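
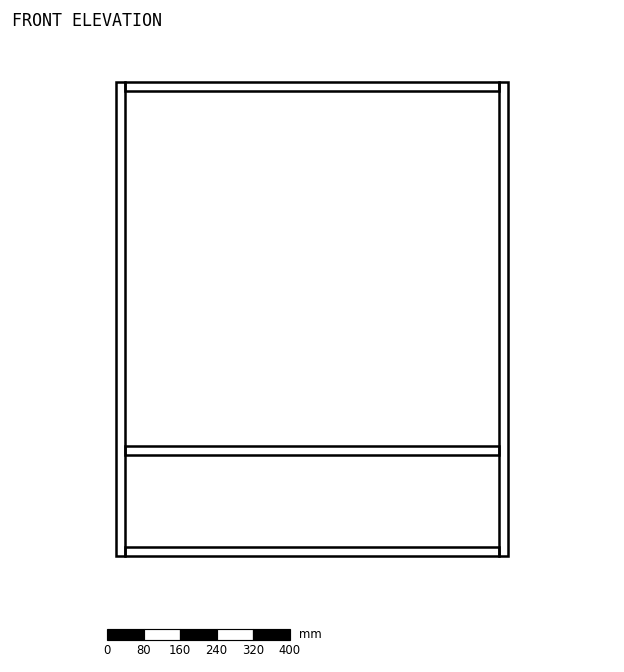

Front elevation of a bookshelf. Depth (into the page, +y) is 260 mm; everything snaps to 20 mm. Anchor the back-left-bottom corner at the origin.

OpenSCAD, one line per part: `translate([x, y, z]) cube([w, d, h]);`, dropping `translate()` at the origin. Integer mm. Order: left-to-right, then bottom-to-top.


cube([20, 260, 1040]);
translate([20, 0, 0]) cube([820, 260, 20]);
translate([20, 0, 220]) cube([820, 260, 20]);
translate([20, 0, 1020]) cube([820, 260, 20]);
translate([840, 0, 0]) cube([20, 260, 1040]);


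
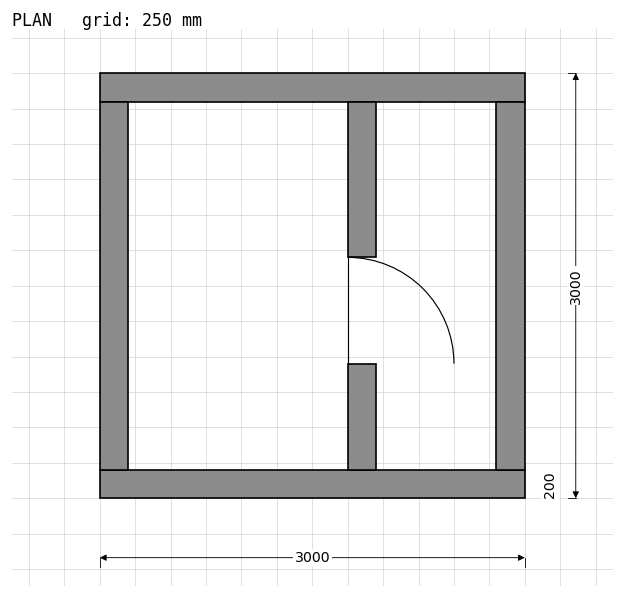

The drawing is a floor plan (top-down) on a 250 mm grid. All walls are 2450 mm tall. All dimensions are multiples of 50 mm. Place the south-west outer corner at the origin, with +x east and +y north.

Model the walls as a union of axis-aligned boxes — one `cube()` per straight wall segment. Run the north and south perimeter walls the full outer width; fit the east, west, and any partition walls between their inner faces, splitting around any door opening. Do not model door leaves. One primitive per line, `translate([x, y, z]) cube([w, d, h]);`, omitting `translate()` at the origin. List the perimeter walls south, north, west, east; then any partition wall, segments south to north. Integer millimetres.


cube([3000, 200, 2450]);
translate([0, 2800, 0]) cube([3000, 200, 2450]);
translate([0, 200, 0]) cube([200, 2600, 2450]);
translate([2800, 200, 0]) cube([200, 2600, 2450]);
translate([1750, 200, 0]) cube([200, 750, 2450]);
translate([1750, 1700, 0]) cube([200, 1100, 2450]);


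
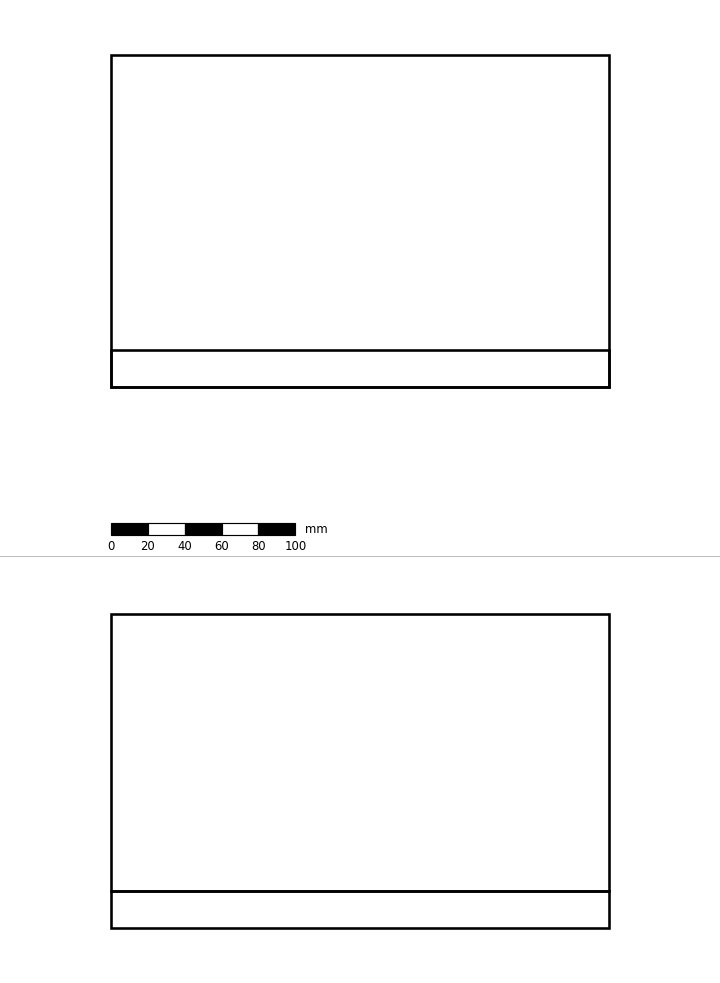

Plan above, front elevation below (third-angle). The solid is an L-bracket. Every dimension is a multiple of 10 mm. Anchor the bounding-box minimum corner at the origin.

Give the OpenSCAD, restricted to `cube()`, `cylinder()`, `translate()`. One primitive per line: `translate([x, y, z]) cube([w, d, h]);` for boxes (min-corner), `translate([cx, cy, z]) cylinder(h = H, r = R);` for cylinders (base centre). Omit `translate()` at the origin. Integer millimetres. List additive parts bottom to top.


cube([270, 180, 20]);
translate([0, 0, 20]) cube([270, 20, 150]);


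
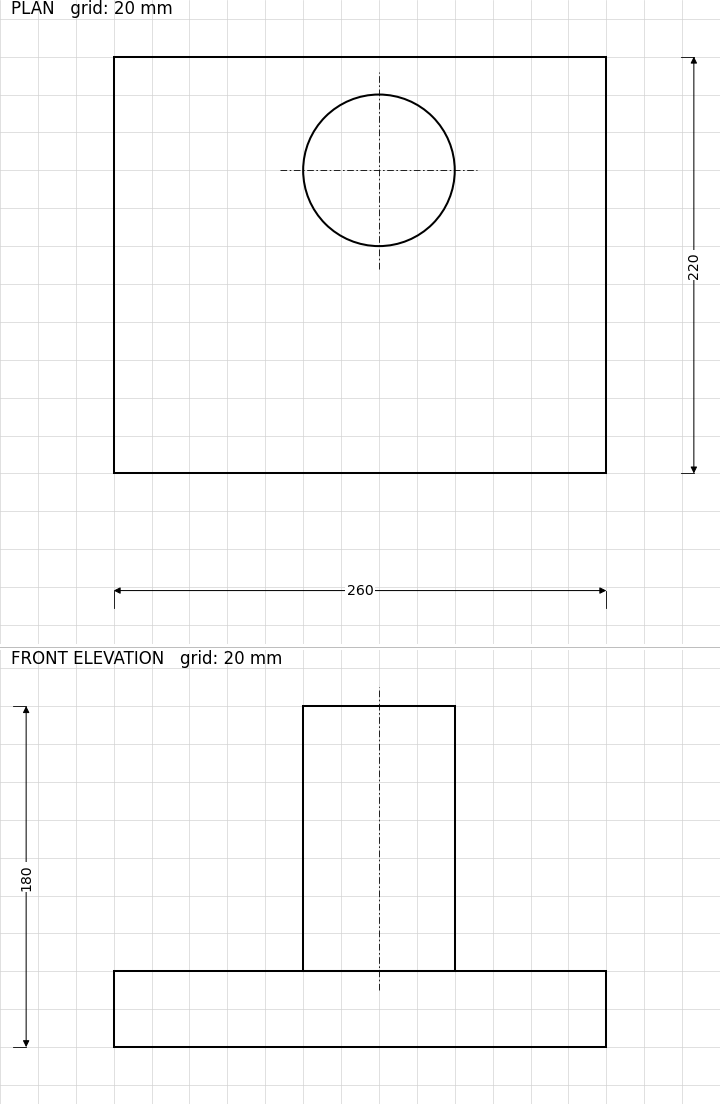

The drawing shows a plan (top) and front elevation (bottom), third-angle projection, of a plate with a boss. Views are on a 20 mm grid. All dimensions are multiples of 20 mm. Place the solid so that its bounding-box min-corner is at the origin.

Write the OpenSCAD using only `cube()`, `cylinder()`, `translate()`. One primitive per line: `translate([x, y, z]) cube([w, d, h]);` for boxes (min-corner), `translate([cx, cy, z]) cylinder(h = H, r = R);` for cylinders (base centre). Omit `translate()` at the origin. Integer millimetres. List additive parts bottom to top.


cube([260, 220, 40]);
translate([140, 160, 40]) cylinder(h = 140, r = 40);


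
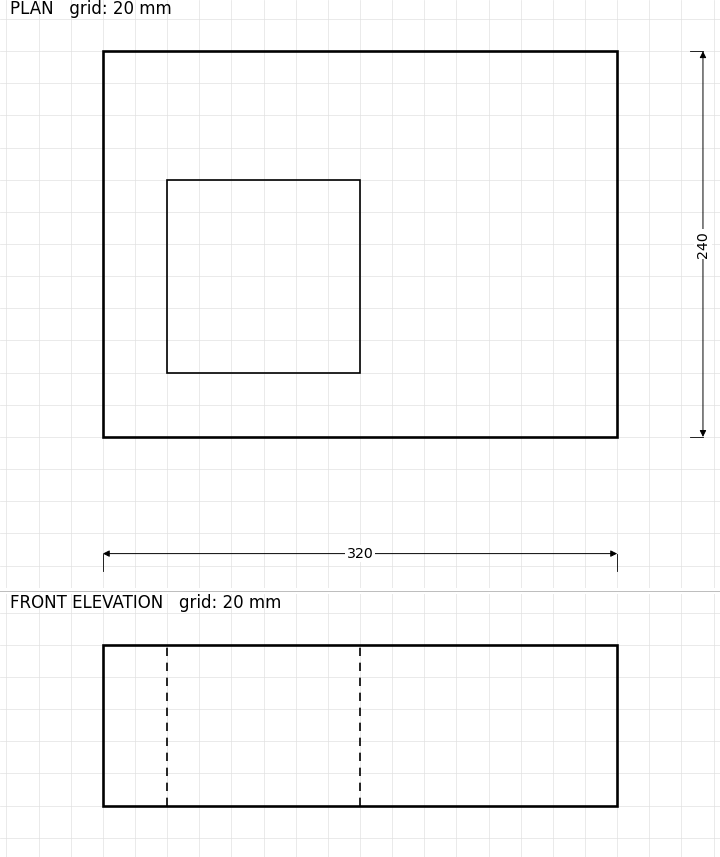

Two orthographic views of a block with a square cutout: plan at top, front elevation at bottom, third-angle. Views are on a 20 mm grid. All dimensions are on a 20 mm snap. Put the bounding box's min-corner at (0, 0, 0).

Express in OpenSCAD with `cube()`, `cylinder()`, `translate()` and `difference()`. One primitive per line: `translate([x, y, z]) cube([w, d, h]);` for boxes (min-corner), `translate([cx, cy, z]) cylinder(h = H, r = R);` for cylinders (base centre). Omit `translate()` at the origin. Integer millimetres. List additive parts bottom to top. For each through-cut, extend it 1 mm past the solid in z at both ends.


difference() {
  cube([320, 240, 100]);
  translate([40, 40, -1]) cube([120, 120, 102]);
}


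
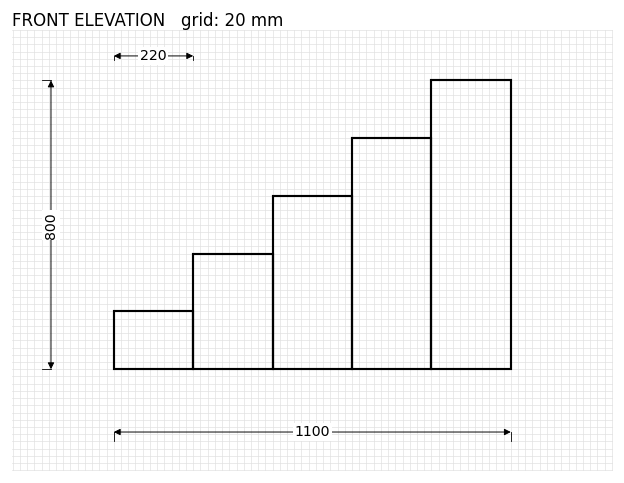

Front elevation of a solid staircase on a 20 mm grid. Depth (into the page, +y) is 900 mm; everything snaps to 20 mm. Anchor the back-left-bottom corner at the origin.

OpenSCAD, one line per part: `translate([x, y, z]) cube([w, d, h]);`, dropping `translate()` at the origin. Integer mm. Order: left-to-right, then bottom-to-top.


cube([220, 900, 160]);
translate([220, 0, 0]) cube([220, 900, 320]);
translate([440, 0, 0]) cube([220, 900, 480]);
translate([660, 0, 0]) cube([220, 900, 640]);
translate([880, 0, 0]) cube([220, 900, 800]);


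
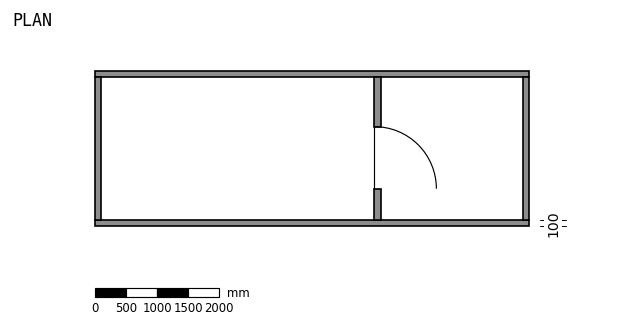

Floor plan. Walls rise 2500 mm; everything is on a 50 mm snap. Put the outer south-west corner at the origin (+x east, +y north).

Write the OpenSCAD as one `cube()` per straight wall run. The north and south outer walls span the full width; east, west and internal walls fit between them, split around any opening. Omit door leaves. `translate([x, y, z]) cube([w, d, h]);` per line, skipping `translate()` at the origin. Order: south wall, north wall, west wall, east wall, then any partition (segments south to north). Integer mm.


cube([7000, 100, 2500]);
translate([0, 2400, 0]) cube([7000, 100, 2500]);
translate([0, 100, 0]) cube([100, 2300, 2500]);
translate([6900, 100, 0]) cube([100, 2300, 2500]);
translate([4500, 100, 0]) cube([100, 500, 2500]);
translate([4500, 1600, 0]) cube([100, 800, 2500]);


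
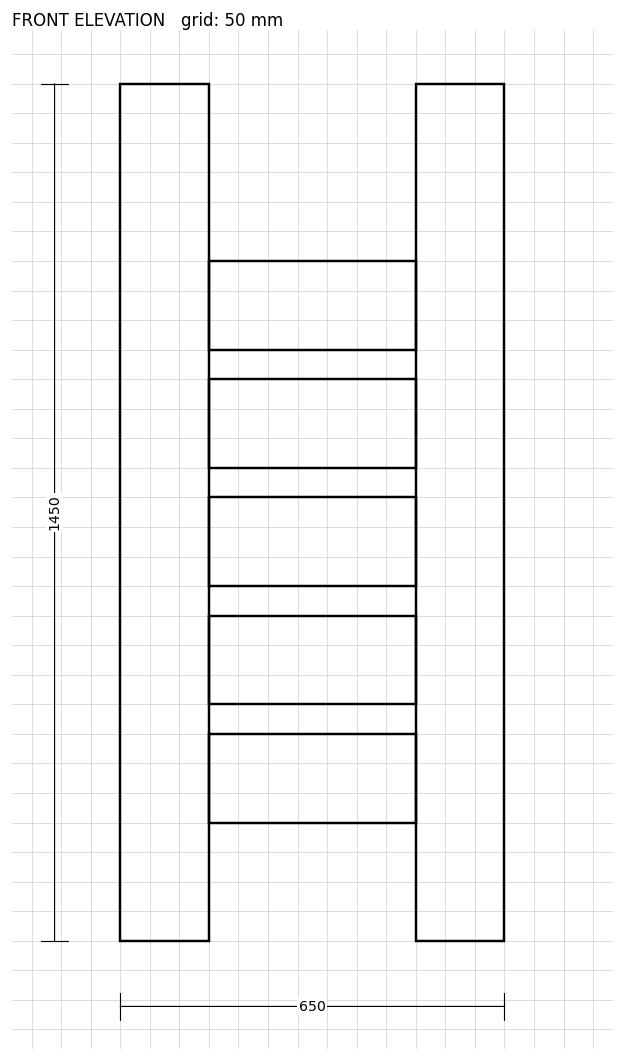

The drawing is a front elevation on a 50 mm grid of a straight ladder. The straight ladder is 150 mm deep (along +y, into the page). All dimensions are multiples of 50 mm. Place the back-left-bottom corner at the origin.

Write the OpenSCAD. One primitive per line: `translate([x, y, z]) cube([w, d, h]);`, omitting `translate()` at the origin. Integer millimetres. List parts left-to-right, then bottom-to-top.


cube([150, 150, 1450]);
translate([150, 0, 200]) cube([350, 150, 150]);
translate([150, 0, 400]) cube([350, 150, 150]);
translate([150, 0, 600]) cube([350, 150, 150]);
translate([150, 0, 800]) cube([350, 150, 150]);
translate([150, 0, 1000]) cube([350, 150, 150]);
translate([500, 0, 0]) cube([150, 150, 1450]);


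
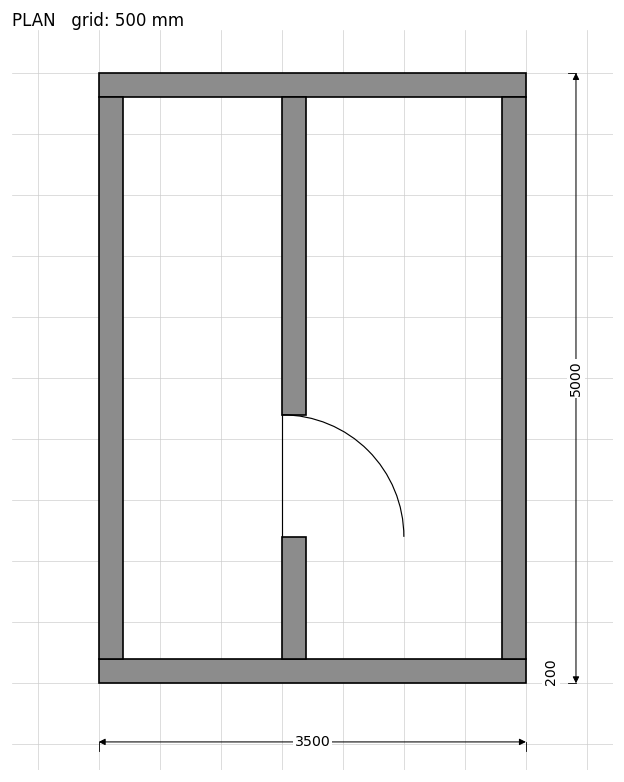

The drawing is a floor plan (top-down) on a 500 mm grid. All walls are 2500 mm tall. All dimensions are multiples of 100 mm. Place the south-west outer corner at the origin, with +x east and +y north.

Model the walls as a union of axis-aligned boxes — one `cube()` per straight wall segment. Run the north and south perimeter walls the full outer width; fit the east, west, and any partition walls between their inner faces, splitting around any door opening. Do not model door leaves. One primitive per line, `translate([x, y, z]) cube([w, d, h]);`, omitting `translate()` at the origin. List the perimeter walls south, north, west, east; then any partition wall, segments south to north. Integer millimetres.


cube([3500, 200, 2500]);
translate([0, 4800, 0]) cube([3500, 200, 2500]);
translate([0, 200, 0]) cube([200, 4600, 2500]);
translate([3300, 200, 0]) cube([200, 4600, 2500]);
translate([1500, 200, 0]) cube([200, 1000, 2500]);
translate([1500, 2200, 0]) cube([200, 2600, 2500]);


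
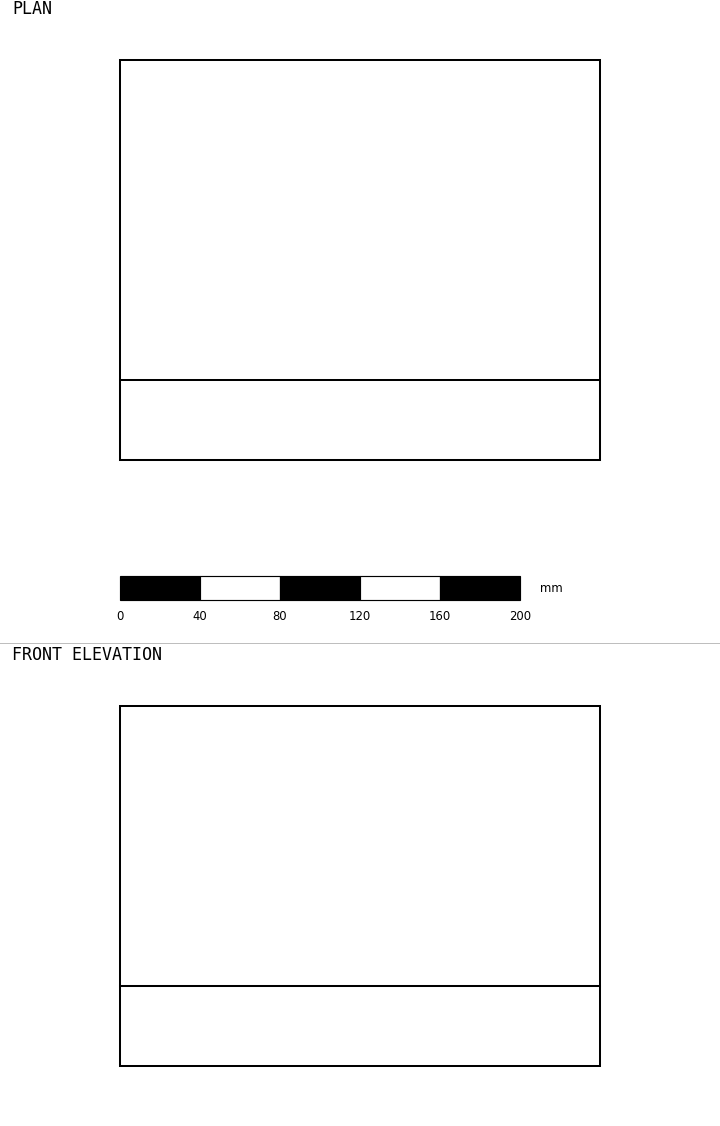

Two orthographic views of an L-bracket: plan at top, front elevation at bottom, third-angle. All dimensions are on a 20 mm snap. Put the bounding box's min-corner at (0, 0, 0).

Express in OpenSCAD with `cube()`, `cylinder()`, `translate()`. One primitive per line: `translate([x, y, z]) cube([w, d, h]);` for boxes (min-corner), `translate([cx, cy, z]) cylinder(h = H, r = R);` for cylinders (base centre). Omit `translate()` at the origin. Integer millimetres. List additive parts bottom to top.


cube([240, 200, 40]);
translate([0, 0, 40]) cube([240, 40, 140]);


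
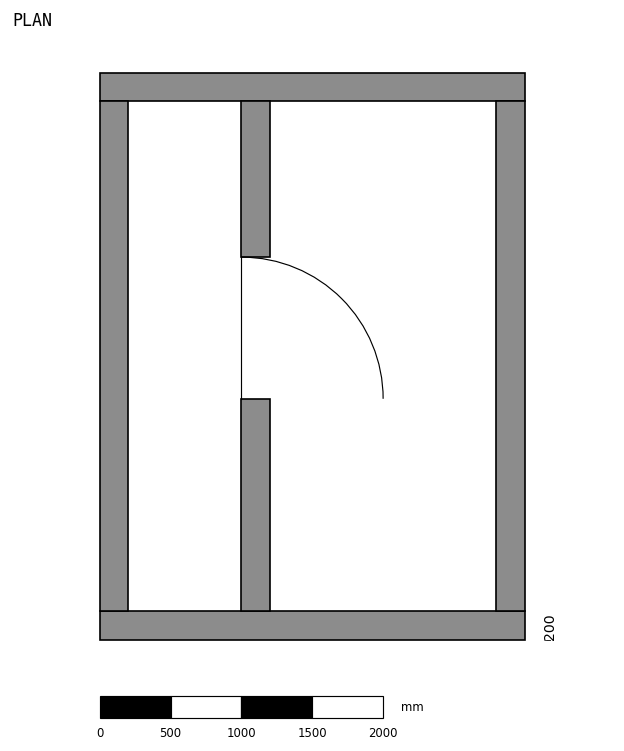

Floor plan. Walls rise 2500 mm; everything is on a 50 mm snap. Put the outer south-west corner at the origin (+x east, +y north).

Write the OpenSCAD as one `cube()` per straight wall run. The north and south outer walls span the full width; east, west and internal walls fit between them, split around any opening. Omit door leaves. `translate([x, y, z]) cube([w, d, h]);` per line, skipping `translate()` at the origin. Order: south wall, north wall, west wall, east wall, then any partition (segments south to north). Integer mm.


cube([3000, 200, 2500]);
translate([0, 3800, 0]) cube([3000, 200, 2500]);
translate([0, 200, 0]) cube([200, 3600, 2500]);
translate([2800, 200, 0]) cube([200, 3600, 2500]);
translate([1000, 200, 0]) cube([200, 1500, 2500]);
translate([1000, 2700, 0]) cube([200, 1100, 2500]);


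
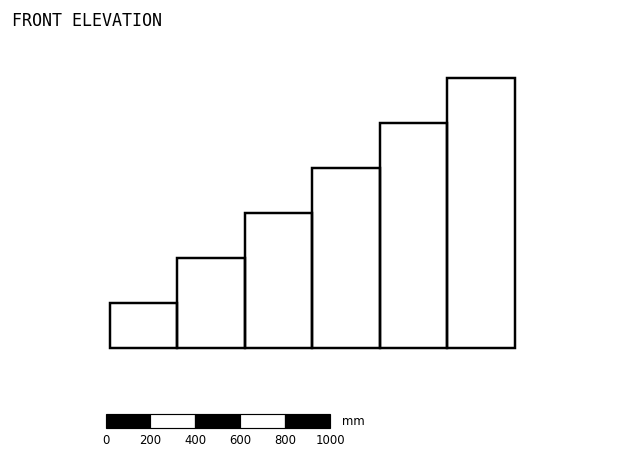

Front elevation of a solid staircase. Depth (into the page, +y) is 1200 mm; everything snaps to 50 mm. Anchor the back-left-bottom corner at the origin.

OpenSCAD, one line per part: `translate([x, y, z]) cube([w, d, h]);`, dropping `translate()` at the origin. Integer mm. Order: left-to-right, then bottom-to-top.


cube([300, 1200, 200]);
translate([300, 0, 0]) cube([300, 1200, 400]);
translate([600, 0, 0]) cube([300, 1200, 600]);
translate([900, 0, 0]) cube([300, 1200, 800]);
translate([1200, 0, 0]) cube([300, 1200, 1000]);
translate([1500, 0, 0]) cube([300, 1200, 1200]);


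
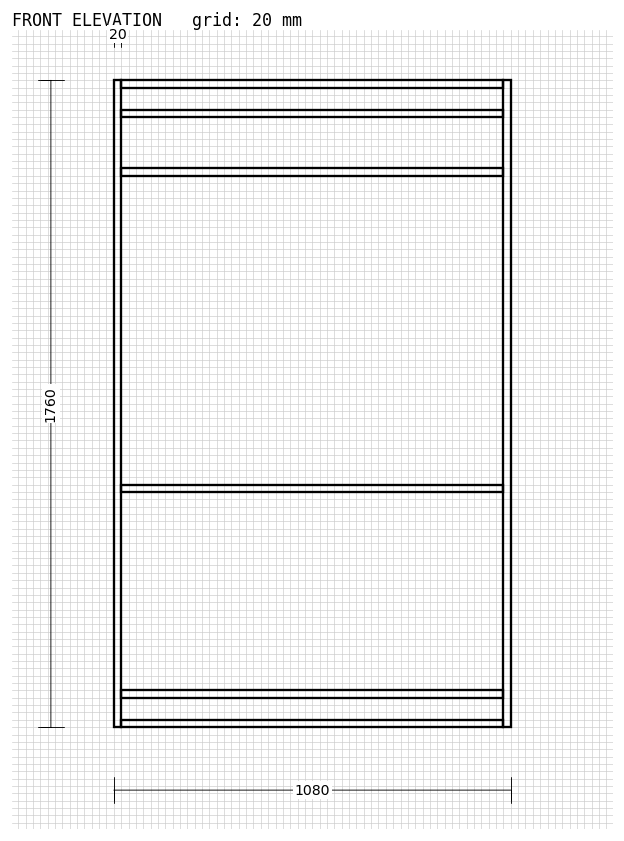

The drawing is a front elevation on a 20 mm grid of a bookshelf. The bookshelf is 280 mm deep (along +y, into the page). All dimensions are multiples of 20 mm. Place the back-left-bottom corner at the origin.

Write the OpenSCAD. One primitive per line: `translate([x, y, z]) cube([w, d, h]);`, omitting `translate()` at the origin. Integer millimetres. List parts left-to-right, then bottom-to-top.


cube([20, 280, 1760]);
translate([20, 0, 0]) cube([1040, 280, 20]);
translate([20, 0, 80]) cube([1040, 280, 20]);
translate([20, 0, 640]) cube([1040, 280, 20]);
translate([20, 0, 1500]) cube([1040, 280, 20]);
translate([20, 0, 1660]) cube([1040, 280, 20]);
translate([20, 0, 1740]) cube([1040, 280, 20]);
translate([1060, 0, 0]) cube([20, 280, 1760]);


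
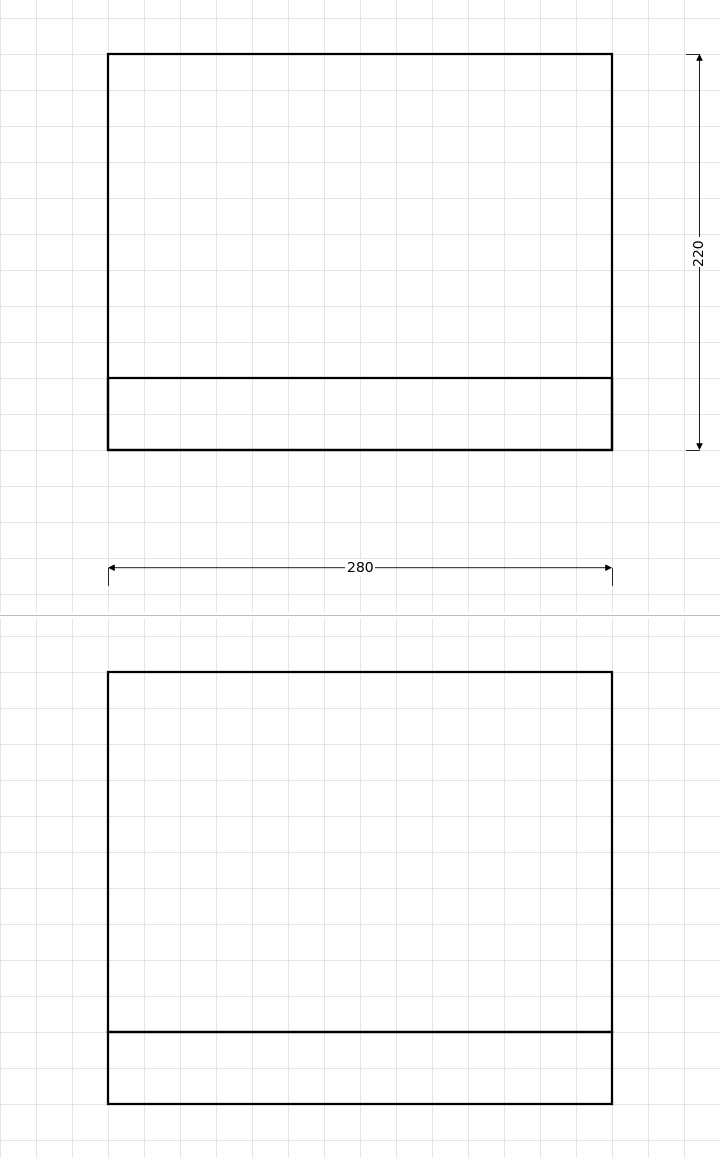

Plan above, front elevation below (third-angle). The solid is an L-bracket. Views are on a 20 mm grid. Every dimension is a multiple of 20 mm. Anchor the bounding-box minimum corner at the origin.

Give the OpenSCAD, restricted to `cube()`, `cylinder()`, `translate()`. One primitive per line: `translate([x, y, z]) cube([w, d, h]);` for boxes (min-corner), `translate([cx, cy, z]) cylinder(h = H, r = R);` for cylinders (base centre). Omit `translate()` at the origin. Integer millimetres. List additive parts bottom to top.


cube([280, 220, 40]);
translate([0, 0, 40]) cube([280, 40, 200]);


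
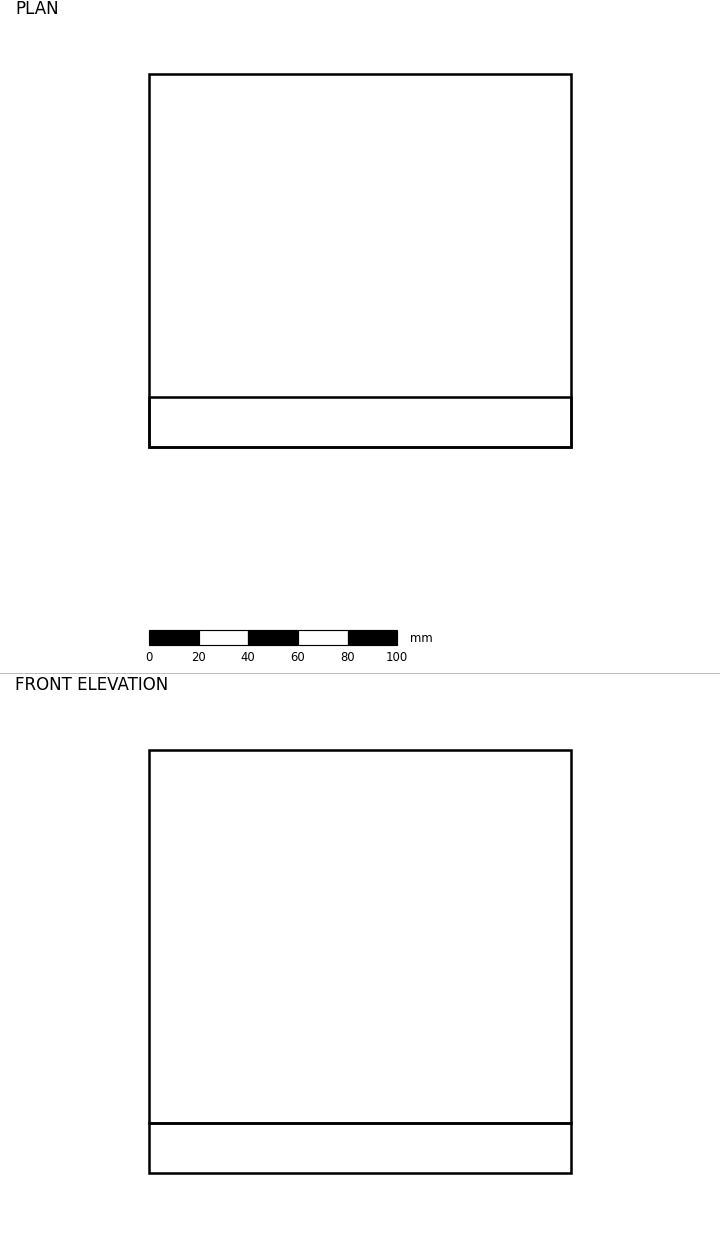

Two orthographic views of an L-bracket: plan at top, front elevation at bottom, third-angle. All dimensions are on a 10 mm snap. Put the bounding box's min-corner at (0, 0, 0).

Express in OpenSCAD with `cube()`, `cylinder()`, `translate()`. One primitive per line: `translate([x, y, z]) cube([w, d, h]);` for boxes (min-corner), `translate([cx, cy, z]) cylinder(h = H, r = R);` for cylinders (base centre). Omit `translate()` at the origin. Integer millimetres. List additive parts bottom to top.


cube([170, 150, 20]);
translate([0, 0, 20]) cube([170, 20, 150]);


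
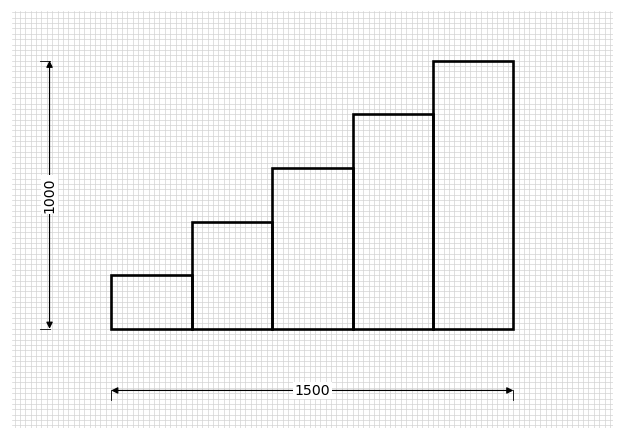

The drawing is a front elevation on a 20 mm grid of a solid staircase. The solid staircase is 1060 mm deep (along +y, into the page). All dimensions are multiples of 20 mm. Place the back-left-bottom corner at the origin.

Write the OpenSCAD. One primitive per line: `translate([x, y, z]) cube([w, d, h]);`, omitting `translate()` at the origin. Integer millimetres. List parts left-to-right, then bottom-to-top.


cube([300, 1060, 200]);
translate([300, 0, 0]) cube([300, 1060, 400]);
translate([600, 0, 0]) cube([300, 1060, 600]);
translate([900, 0, 0]) cube([300, 1060, 800]);
translate([1200, 0, 0]) cube([300, 1060, 1000]);


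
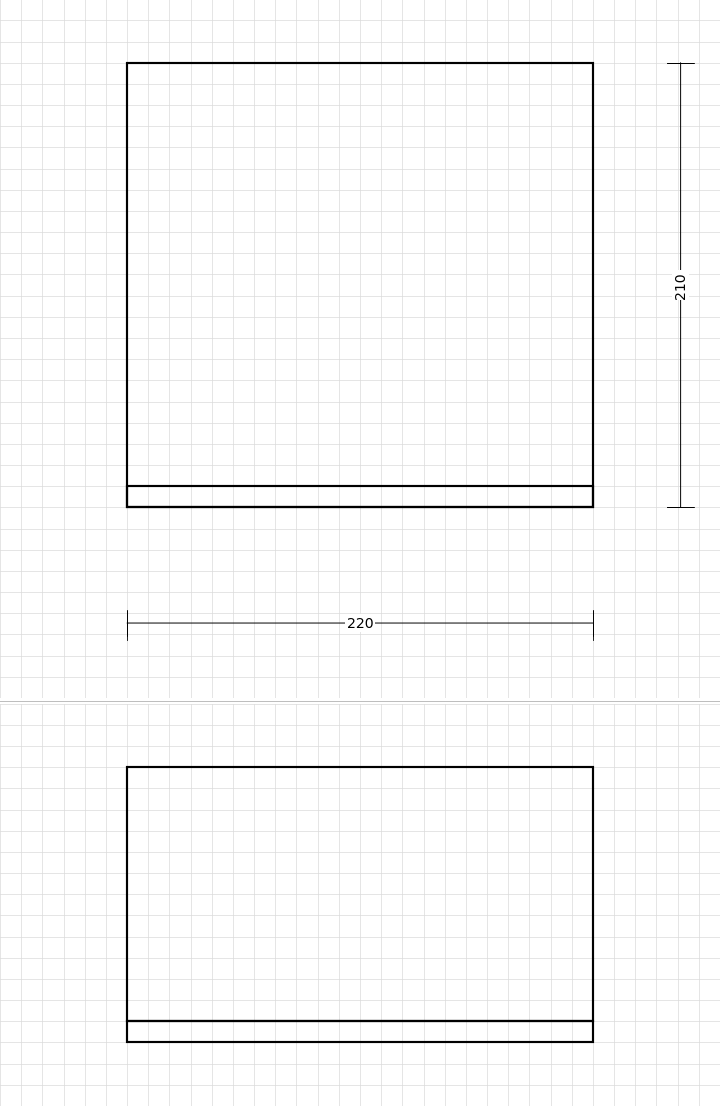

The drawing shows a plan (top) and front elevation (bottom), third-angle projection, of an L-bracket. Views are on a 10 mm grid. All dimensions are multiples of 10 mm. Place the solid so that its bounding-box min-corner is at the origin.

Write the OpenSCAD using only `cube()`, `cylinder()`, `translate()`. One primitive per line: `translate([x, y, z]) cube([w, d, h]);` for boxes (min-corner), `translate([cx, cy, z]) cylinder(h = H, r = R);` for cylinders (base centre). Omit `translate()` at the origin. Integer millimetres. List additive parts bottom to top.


cube([220, 210, 10]);
translate([0, 0, 10]) cube([220, 10, 120]);


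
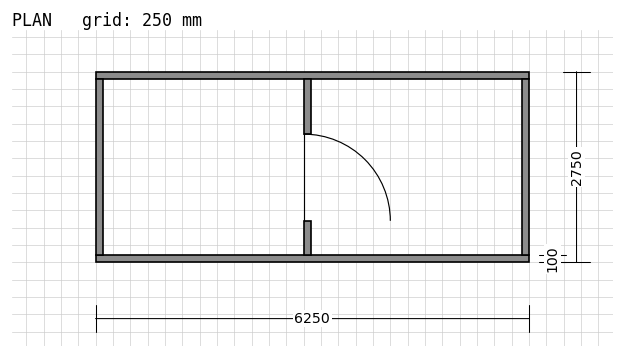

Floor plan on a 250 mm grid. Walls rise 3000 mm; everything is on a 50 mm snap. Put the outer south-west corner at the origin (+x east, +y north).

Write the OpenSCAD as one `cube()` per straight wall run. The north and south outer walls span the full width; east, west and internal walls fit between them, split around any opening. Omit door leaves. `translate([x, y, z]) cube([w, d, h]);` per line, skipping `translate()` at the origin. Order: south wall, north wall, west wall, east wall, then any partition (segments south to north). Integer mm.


cube([6250, 100, 3000]);
translate([0, 2650, 0]) cube([6250, 100, 3000]);
translate([0, 100, 0]) cube([100, 2550, 3000]);
translate([6150, 100, 0]) cube([100, 2550, 3000]);
translate([3000, 100, 0]) cube([100, 500, 3000]);
translate([3000, 1850, 0]) cube([100, 800, 3000]);


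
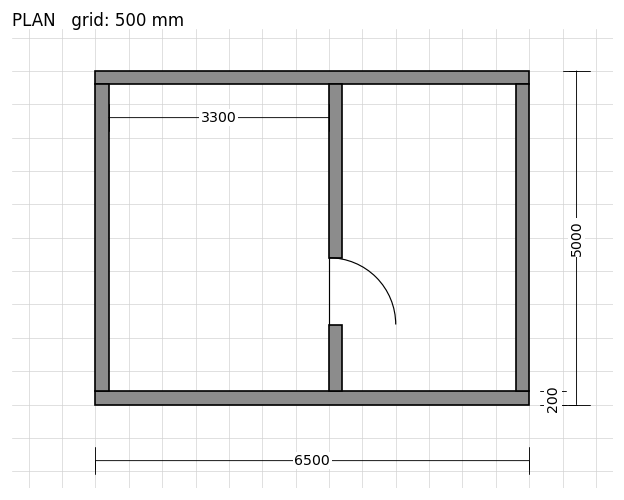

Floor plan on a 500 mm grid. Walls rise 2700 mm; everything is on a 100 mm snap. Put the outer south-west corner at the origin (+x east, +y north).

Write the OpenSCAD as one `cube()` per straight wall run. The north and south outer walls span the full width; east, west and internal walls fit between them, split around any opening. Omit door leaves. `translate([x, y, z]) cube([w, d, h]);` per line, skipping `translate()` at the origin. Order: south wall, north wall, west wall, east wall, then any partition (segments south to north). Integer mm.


cube([6500, 200, 2700]);
translate([0, 4800, 0]) cube([6500, 200, 2700]);
translate([0, 200, 0]) cube([200, 4600, 2700]);
translate([6300, 200, 0]) cube([200, 4600, 2700]);
translate([3500, 200, 0]) cube([200, 1000, 2700]);
translate([3500, 2200, 0]) cube([200, 2600, 2700]);


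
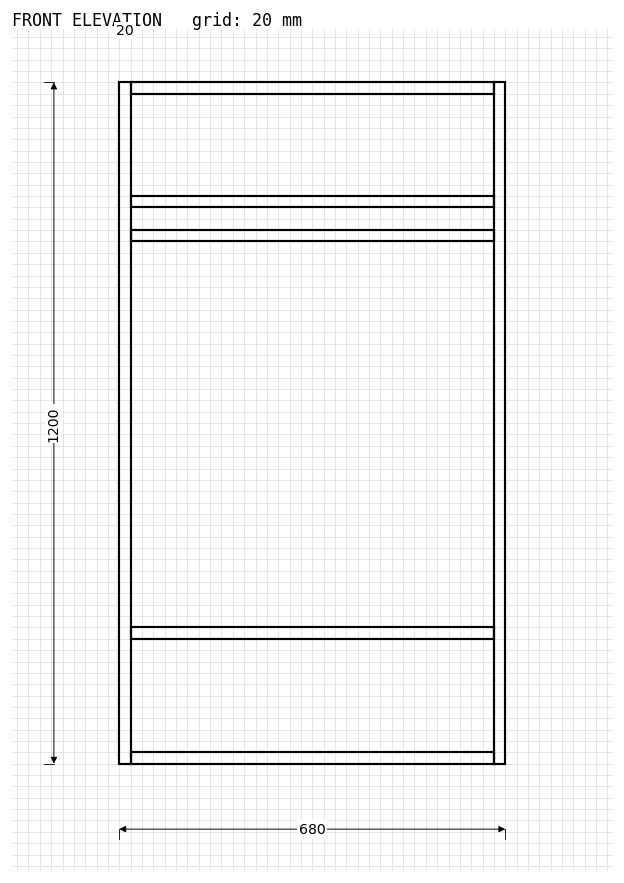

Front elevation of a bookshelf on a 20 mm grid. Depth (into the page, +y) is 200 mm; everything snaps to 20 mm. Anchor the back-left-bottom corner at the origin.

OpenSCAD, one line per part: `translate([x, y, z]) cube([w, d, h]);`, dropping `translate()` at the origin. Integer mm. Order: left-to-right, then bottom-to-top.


cube([20, 200, 1200]);
translate([20, 0, 0]) cube([640, 200, 20]);
translate([20, 0, 220]) cube([640, 200, 20]);
translate([20, 0, 920]) cube([640, 200, 20]);
translate([20, 0, 980]) cube([640, 200, 20]);
translate([20, 0, 1180]) cube([640, 200, 20]);
translate([660, 0, 0]) cube([20, 200, 1200]);


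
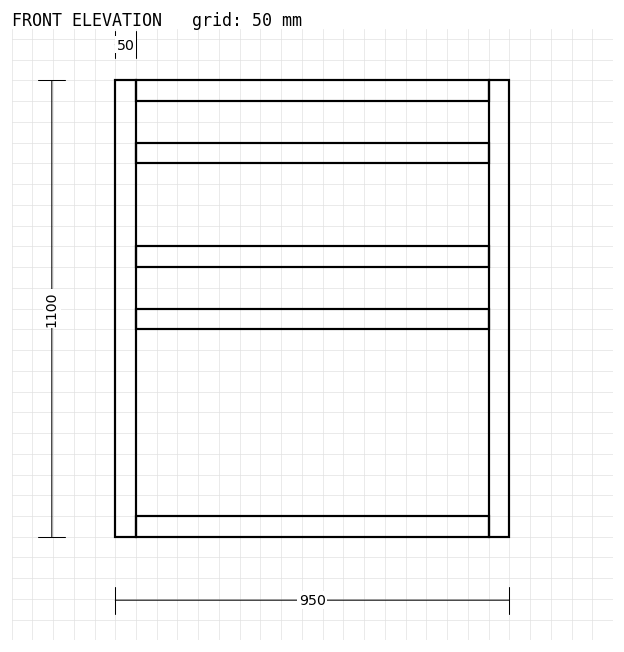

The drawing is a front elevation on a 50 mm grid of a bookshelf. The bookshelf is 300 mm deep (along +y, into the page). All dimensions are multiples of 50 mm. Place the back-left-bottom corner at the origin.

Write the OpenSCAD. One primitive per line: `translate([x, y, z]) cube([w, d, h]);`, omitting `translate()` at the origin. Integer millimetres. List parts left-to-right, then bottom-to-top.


cube([50, 300, 1100]);
translate([50, 0, 0]) cube([850, 300, 50]);
translate([50, 0, 500]) cube([850, 300, 50]);
translate([50, 0, 650]) cube([850, 300, 50]);
translate([50, 0, 900]) cube([850, 300, 50]);
translate([50, 0, 1050]) cube([850, 300, 50]);
translate([900, 0, 0]) cube([50, 300, 1100]);


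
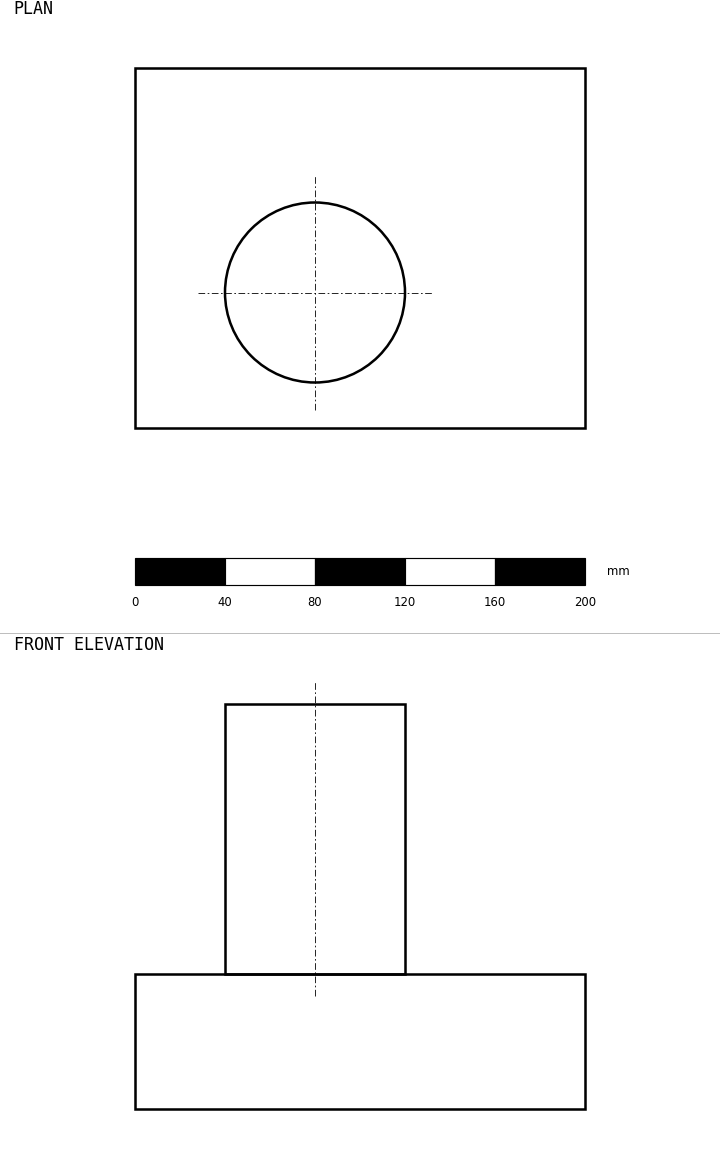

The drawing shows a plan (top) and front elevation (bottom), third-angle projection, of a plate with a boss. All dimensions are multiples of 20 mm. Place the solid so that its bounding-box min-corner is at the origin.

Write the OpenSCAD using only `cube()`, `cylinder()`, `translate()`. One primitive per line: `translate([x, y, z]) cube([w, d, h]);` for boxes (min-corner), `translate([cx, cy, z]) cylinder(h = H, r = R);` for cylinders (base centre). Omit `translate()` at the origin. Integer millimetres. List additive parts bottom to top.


cube([200, 160, 60]);
translate([80, 60, 60]) cylinder(h = 120, r = 40);


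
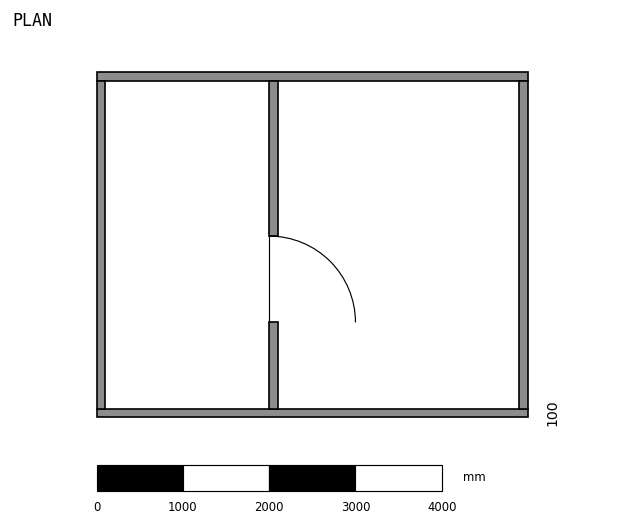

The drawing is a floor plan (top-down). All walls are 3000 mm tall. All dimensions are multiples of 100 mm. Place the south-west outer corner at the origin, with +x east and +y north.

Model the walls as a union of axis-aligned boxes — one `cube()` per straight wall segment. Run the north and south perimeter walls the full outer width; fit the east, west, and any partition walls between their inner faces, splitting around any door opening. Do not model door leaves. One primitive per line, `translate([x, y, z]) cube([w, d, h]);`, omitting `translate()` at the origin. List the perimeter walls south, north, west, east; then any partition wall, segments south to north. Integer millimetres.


cube([5000, 100, 3000]);
translate([0, 3900, 0]) cube([5000, 100, 3000]);
translate([0, 100, 0]) cube([100, 3800, 3000]);
translate([4900, 100, 0]) cube([100, 3800, 3000]);
translate([2000, 100, 0]) cube([100, 1000, 3000]);
translate([2000, 2100, 0]) cube([100, 1800, 3000]);


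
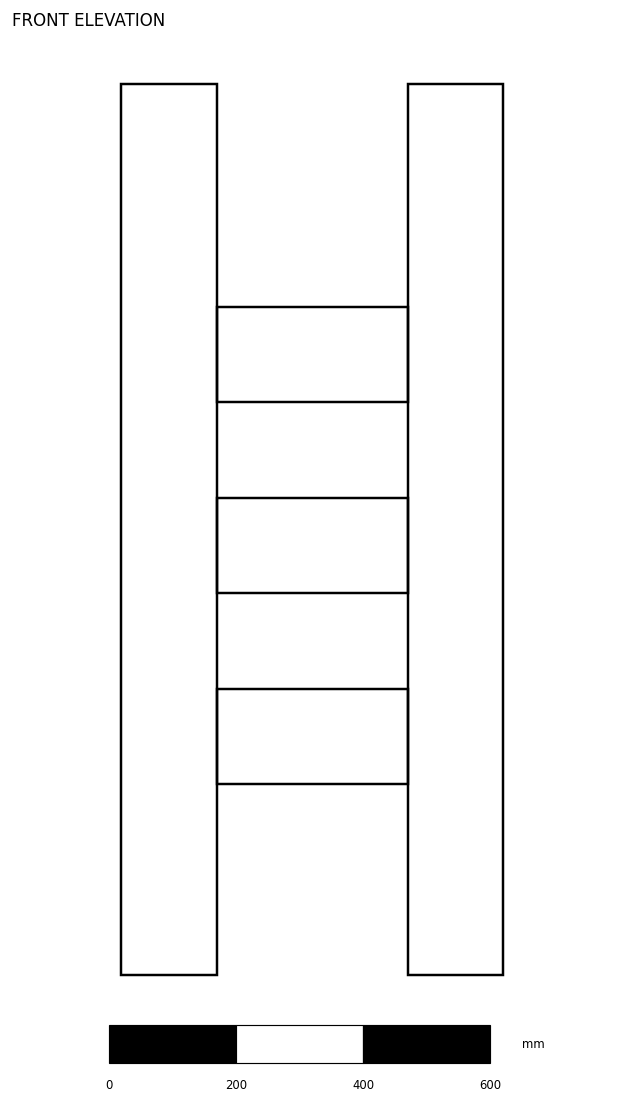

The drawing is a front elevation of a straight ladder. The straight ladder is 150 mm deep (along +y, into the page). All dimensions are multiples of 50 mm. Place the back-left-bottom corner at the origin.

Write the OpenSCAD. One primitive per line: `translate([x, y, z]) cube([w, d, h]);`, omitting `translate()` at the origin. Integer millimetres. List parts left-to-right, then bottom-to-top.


cube([150, 150, 1400]);
translate([150, 0, 300]) cube([300, 150, 150]);
translate([150, 0, 600]) cube([300, 150, 150]);
translate([150, 0, 900]) cube([300, 150, 150]);
translate([450, 0, 0]) cube([150, 150, 1400]);


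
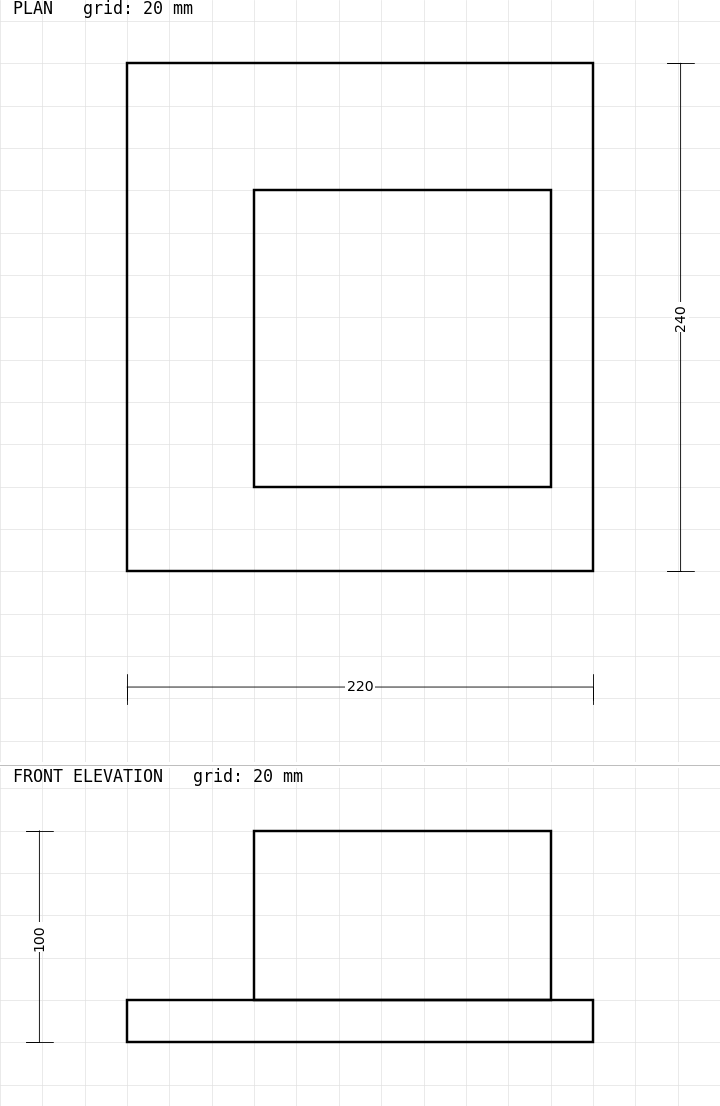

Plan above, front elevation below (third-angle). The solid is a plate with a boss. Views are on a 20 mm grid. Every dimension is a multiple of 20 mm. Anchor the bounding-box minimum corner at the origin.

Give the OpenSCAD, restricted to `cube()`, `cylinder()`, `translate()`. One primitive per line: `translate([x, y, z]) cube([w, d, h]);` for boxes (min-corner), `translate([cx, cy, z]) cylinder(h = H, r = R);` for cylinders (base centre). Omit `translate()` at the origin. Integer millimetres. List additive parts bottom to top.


cube([220, 240, 20]);
translate([60, 40, 20]) cube([140, 140, 80]);


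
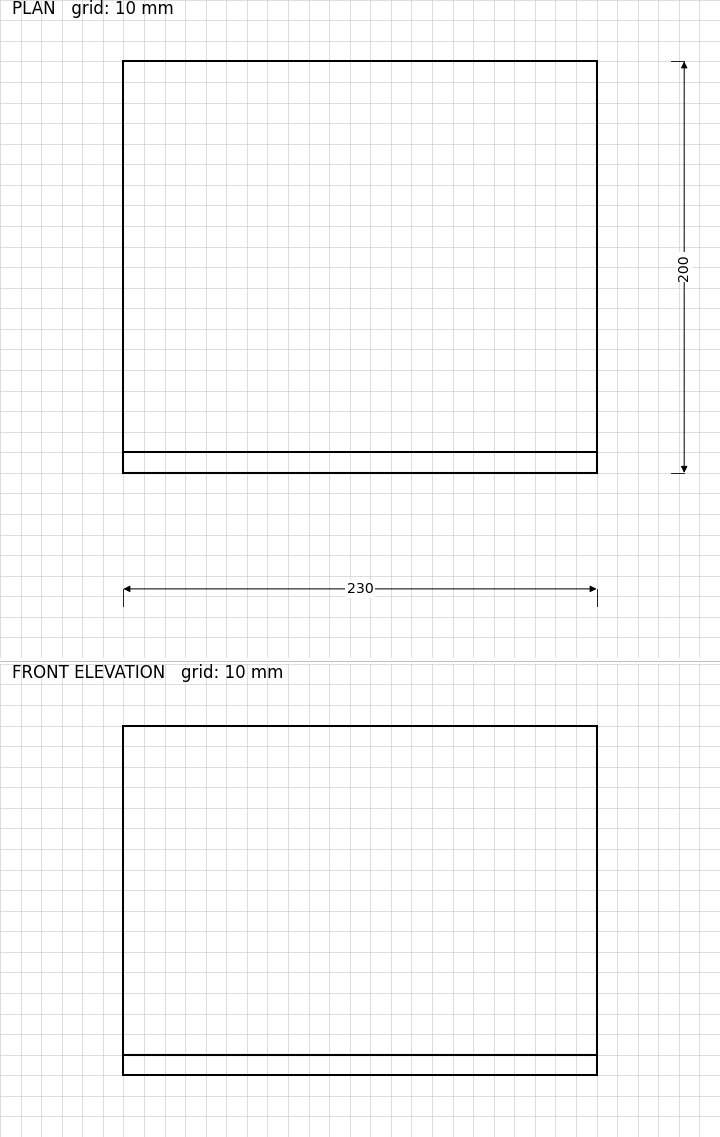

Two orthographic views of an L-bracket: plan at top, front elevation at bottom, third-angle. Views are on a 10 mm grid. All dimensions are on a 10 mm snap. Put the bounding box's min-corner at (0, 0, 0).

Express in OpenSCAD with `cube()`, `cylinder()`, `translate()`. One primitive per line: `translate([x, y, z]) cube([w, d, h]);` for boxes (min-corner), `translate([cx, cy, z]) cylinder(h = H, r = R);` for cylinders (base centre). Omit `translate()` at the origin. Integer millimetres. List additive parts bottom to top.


cube([230, 200, 10]);
translate([0, 0, 10]) cube([230, 10, 160]);


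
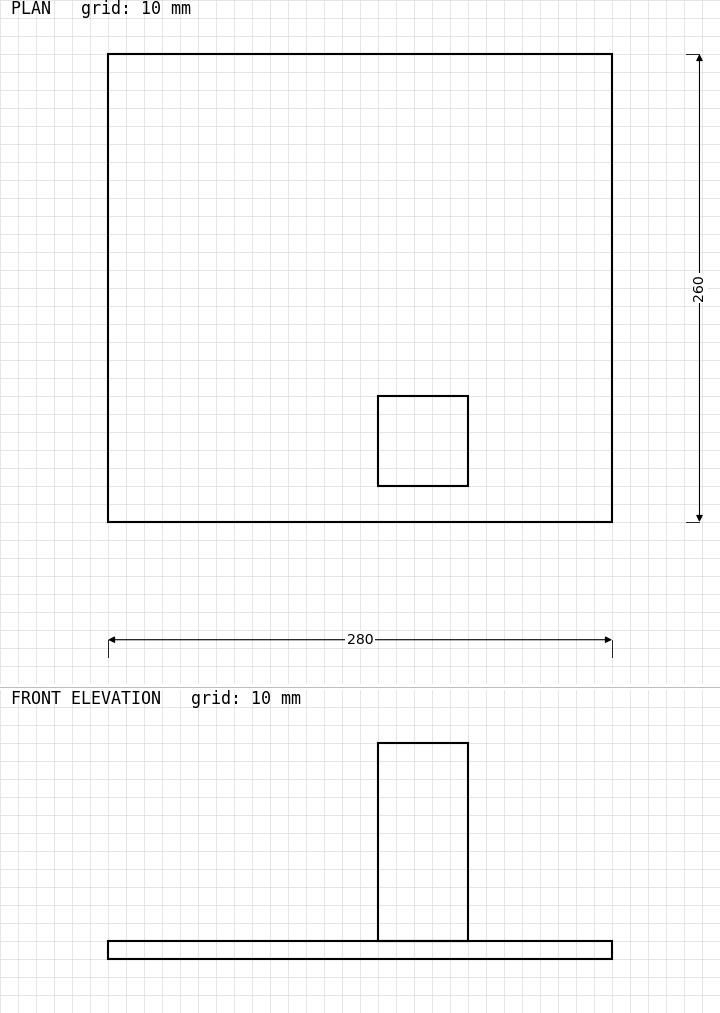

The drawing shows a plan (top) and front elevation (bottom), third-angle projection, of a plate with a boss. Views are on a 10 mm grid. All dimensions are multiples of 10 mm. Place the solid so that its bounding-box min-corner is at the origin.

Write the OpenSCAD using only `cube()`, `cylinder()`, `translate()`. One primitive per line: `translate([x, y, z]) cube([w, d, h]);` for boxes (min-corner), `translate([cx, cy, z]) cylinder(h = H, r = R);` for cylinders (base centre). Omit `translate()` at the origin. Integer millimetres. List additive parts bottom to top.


cube([280, 260, 10]);
translate([150, 20, 10]) cube([50, 50, 110]);


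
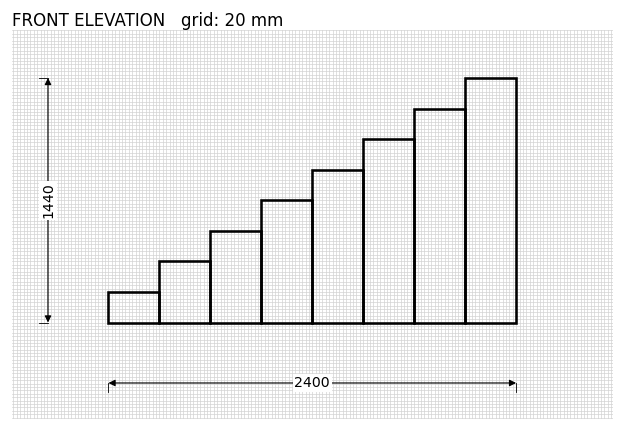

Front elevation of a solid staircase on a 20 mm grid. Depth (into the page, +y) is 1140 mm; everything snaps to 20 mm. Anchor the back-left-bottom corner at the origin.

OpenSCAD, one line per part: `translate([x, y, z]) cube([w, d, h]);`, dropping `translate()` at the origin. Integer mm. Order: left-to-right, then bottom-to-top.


cube([300, 1140, 180]);
translate([300, 0, 0]) cube([300, 1140, 360]);
translate([600, 0, 0]) cube([300, 1140, 540]);
translate([900, 0, 0]) cube([300, 1140, 720]);
translate([1200, 0, 0]) cube([300, 1140, 900]);
translate([1500, 0, 0]) cube([300, 1140, 1080]);
translate([1800, 0, 0]) cube([300, 1140, 1260]);
translate([2100, 0, 0]) cube([300, 1140, 1440]);


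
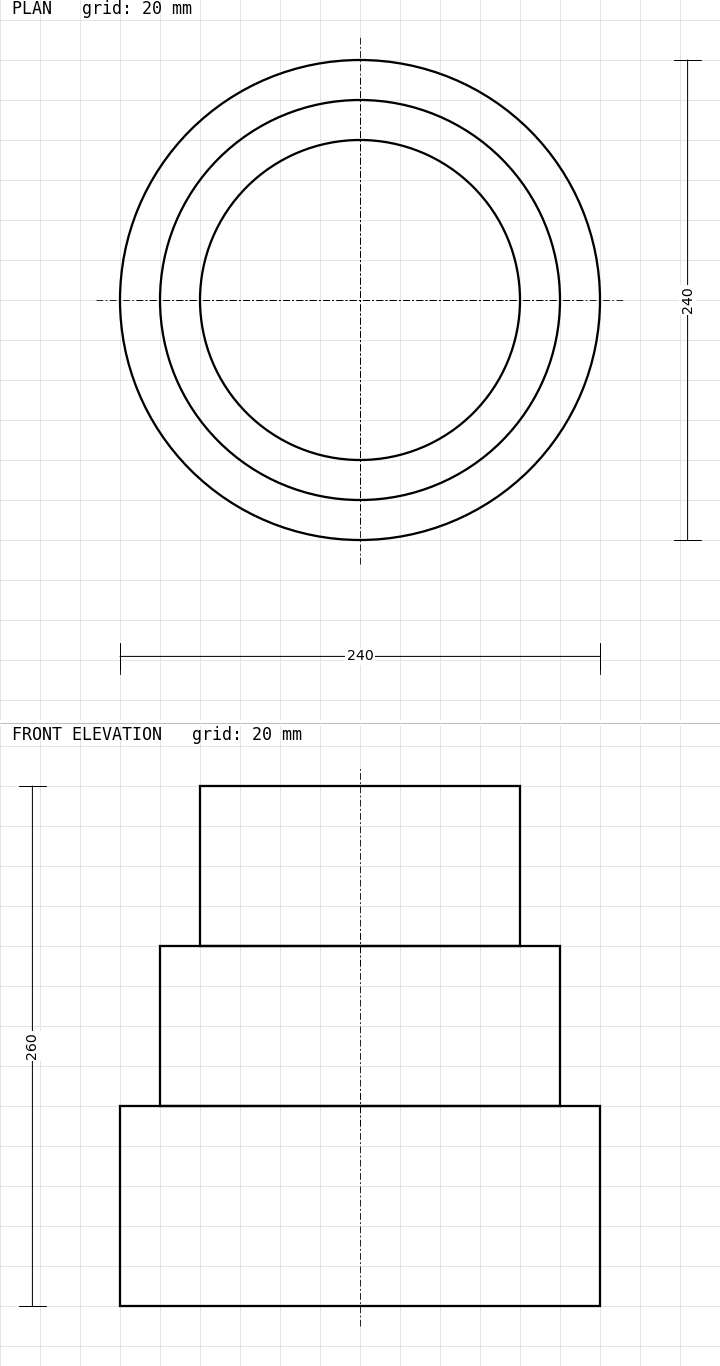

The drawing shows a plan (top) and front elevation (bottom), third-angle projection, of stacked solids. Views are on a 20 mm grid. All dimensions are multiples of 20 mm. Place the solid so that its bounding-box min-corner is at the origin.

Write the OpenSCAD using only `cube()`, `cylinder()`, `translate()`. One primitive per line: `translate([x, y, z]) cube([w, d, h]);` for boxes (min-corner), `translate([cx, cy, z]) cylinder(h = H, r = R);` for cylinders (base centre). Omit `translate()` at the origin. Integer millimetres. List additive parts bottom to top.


translate([120, 120, 0]) cylinder(h = 100, r = 120);
translate([120, 120, 100]) cylinder(h = 80, r = 100);
translate([120, 120, 180]) cylinder(h = 80, r = 80);


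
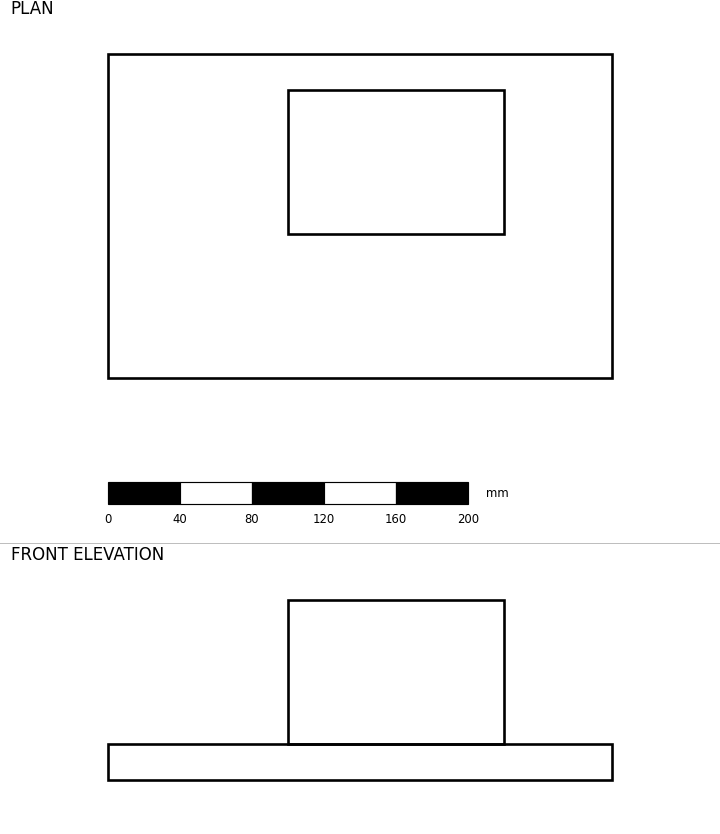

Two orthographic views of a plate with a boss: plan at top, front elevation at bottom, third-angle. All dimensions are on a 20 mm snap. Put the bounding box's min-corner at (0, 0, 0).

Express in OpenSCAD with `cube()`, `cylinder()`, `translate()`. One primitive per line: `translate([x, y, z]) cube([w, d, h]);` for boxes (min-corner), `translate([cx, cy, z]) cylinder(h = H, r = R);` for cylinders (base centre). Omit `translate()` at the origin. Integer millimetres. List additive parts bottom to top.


cube([280, 180, 20]);
translate([100, 80, 20]) cube([120, 80, 80]);


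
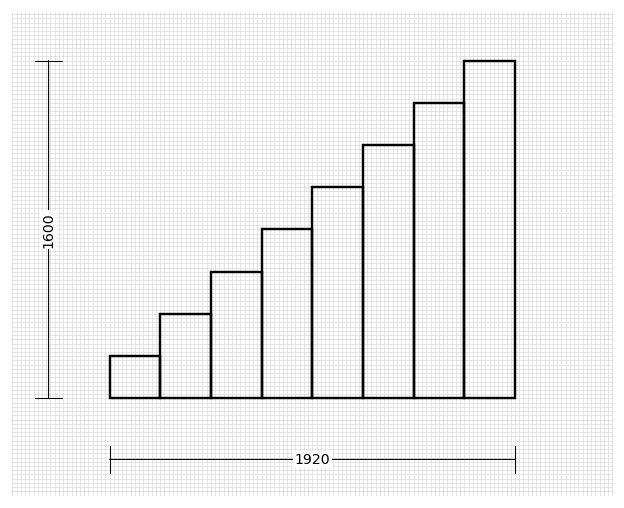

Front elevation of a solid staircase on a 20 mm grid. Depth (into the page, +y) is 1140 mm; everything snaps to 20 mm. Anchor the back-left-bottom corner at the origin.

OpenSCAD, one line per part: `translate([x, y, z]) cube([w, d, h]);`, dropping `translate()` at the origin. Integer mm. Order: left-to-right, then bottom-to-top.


cube([240, 1140, 200]);
translate([240, 0, 0]) cube([240, 1140, 400]);
translate([480, 0, 0]) cube([240, 1140, 600]);
translate([720, 0, 0]) cube([240, 1140, 800]);
translate([960, 0, 0]) cube([240, 1140, 1000]);
translate([1200, 0, 0]) cube([240, 1140, 1200]);
translate([1440, 0, 0]) cube([240, 1140, 1400]);
translate([1680, 0, 0]) cube([240, 1140, 1600]);


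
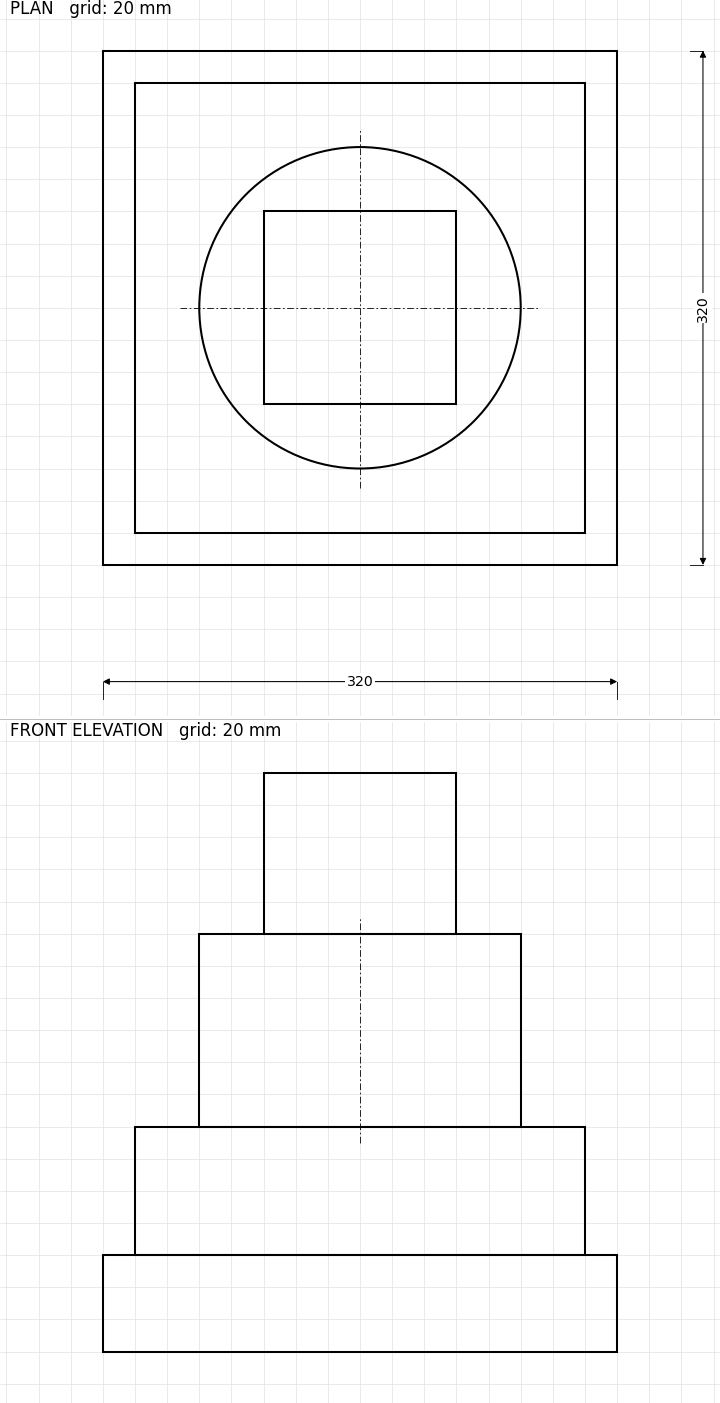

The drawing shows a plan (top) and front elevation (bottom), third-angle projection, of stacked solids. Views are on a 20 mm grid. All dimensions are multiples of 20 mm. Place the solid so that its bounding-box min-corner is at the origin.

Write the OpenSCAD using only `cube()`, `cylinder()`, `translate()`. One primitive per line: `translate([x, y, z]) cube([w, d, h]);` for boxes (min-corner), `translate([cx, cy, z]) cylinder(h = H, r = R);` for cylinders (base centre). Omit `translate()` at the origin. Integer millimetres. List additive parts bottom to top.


cube([320, 320, 60]);
translate([20, 20, 60]) cube([280, 280, 80]);
translate([160, 160, 140]) cylinder(h = 120, r = 100);
translate([100, 100, 260]) cube([120, 120, 100]);


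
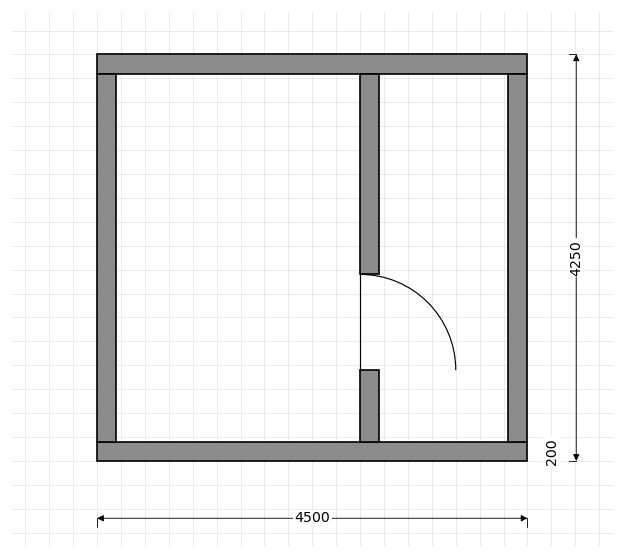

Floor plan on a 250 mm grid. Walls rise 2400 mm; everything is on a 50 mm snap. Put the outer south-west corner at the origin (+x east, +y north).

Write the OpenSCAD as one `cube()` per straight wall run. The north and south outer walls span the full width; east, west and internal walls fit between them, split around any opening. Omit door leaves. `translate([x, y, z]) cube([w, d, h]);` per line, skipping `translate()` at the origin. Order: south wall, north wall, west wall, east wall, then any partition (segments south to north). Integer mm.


cube([4500, 200, 2400]);
translate([0, 4050, 0]) cube([4500, 200, 2400]);
translate([0, 200, 0]) cube([200, 3850, 2400]);
translate([4300, 200, 0]) cube([200, 3850, 2400]);
translate([2750, 200, 0]) cube([200, 750, 2400]);
translate([2750, 1950, 0]) cube([200, 2100, 2400]);


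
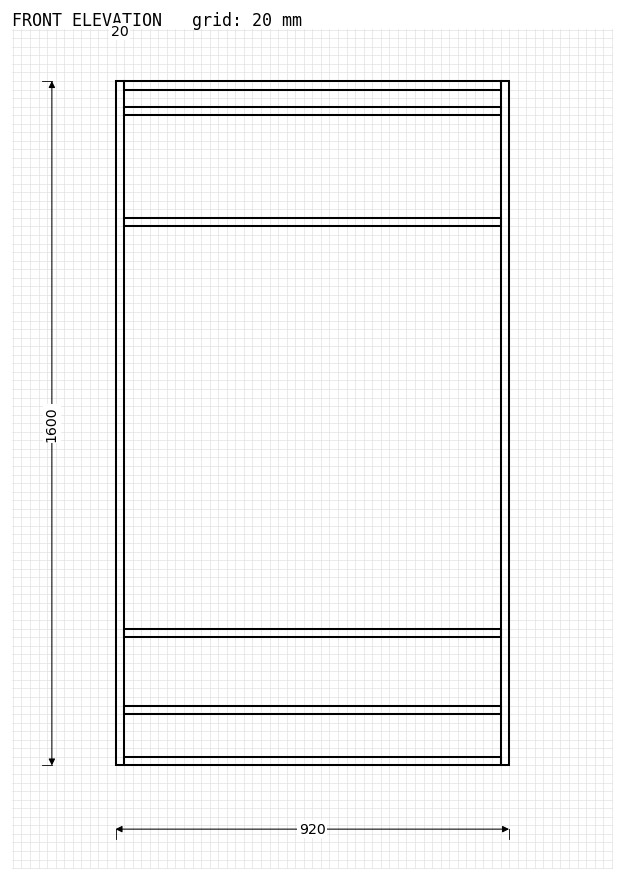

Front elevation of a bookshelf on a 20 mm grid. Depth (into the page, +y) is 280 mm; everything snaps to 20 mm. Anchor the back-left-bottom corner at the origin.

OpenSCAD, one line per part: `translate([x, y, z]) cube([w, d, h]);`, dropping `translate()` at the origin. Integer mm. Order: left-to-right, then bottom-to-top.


cube([20, 280, 1600]);
translate([20, 0, 0]) cube([880, 280, 20]);
translate([20, 0, 120]) cube([880, 280, 20]);
translate([20, 0, 300]) cube([880, 280, 20]);
translate([20, 0, 1260]) cube([880, 280, 20]);
translate([20, 0, 1520]) cube([880, 280, 20]);
translate([20, 0, 1580]) cube([880, 280, 20]);
translate([900, 0, 0]) cube([20, 280, 1600]);


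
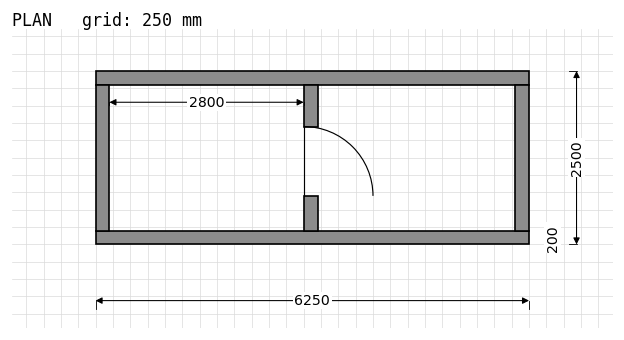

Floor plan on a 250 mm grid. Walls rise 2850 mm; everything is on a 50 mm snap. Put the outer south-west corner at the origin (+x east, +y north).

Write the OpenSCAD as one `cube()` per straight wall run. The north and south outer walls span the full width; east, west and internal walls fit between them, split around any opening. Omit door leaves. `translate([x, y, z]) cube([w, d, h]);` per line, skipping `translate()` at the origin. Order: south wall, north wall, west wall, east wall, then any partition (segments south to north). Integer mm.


cube([6250, 200, 2850]);
translate([0, 2300, 0]) cube([6250, 200, 2850]);
translate([0, 200, 0]) cube([200, 2100, 2850]);
translate([6050, 200, 0]) cube([200, 2100, 2850]);
translate([3000, 200, 0]) cube([200, 500, 2850]);
translate([3000, 1700, 0]) cube([200, 600, 2850]);


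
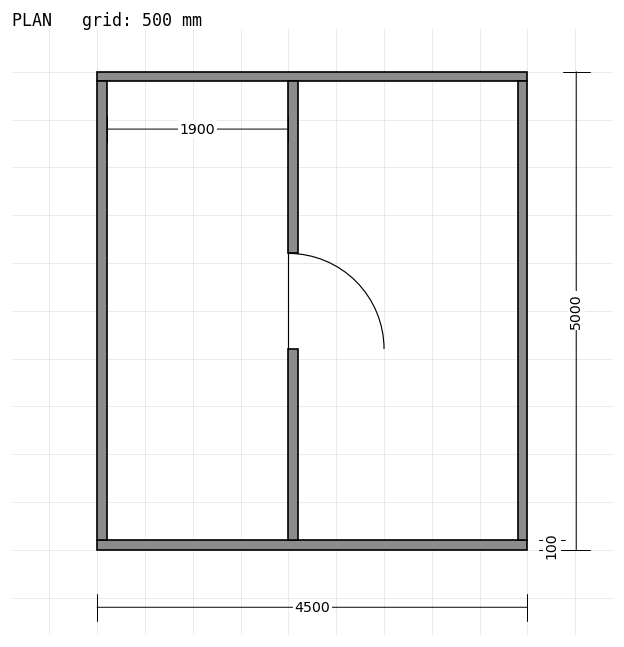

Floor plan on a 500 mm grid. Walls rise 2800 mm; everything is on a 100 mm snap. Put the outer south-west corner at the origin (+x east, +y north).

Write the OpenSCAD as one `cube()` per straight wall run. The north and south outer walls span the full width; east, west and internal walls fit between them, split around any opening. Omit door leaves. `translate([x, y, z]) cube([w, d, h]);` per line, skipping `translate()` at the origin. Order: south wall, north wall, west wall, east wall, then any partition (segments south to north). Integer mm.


cube([4500, 100, 2800]);
translate([0, 4900, 0]) cube([4500, 100, 2800]);
translate([0, 100, 0]) cube([100, 4800, 2800]);
translate([4400, 100, 0]) cube([100, 4800, 2800]);
translate([2000, 100, 0]) cube([100, 2000, 2800]);
translate([2000, 3100, 0]) cube([100, 1800, 2800]);


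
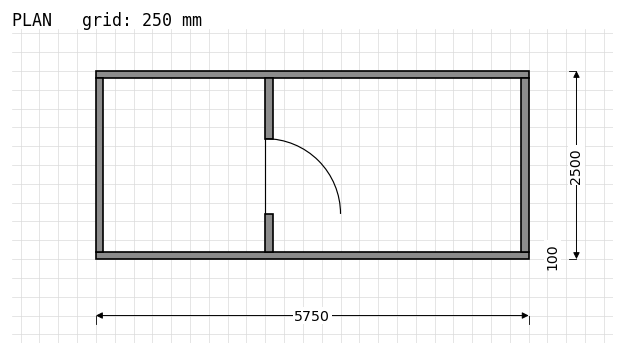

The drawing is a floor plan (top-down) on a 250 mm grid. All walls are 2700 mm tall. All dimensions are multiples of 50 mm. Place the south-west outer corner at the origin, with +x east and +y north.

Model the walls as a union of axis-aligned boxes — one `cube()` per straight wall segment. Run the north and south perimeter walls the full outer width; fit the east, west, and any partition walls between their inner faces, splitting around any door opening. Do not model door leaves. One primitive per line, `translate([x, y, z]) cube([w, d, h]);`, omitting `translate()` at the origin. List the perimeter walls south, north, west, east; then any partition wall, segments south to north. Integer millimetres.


cube([5750, 100, 2700]);
translate([0, 2400, 0]) cube([5750, 100, 2700]);
translate([0, 100, 0]) cube([100, 2300, 2700]);
translate([5650, 100, 0]) cube([100, 2300, 2700]);
translate([2250, 100, 0]) cube([100, 500, 2700]);
translate([2250, 1600, 0]) cube([100, 800, 2700]);


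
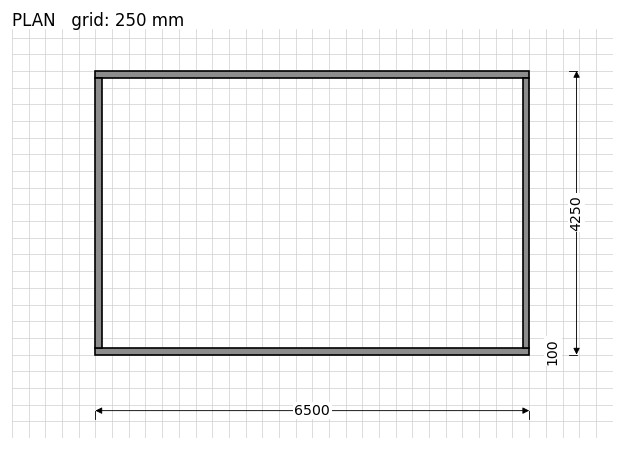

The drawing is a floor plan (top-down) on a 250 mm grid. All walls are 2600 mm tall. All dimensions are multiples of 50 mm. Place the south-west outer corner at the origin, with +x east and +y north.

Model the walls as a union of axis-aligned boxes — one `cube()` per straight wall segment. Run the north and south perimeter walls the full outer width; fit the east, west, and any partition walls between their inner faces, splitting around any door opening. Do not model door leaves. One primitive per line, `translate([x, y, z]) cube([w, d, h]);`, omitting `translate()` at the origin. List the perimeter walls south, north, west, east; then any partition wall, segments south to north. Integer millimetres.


cube([6500, 100, 2600]);
translate([0, 4150, 0]) cube([6500, 100, 2600]);
translate([0, 100, 0]) cube([100, 4050, 2600]);
translate([6400, 100, 0]) cube([100, 4050, 2600]);


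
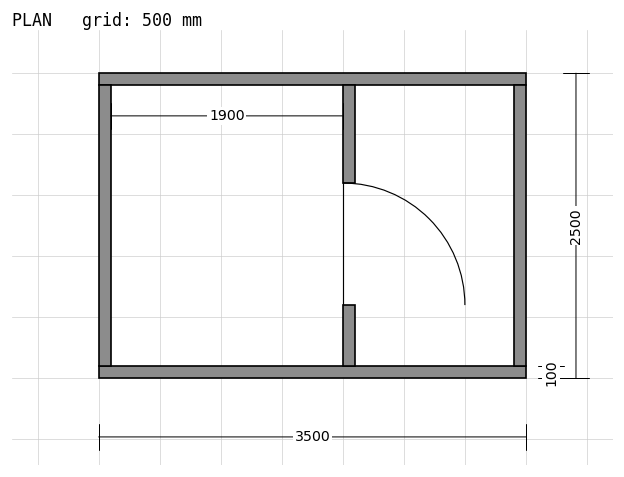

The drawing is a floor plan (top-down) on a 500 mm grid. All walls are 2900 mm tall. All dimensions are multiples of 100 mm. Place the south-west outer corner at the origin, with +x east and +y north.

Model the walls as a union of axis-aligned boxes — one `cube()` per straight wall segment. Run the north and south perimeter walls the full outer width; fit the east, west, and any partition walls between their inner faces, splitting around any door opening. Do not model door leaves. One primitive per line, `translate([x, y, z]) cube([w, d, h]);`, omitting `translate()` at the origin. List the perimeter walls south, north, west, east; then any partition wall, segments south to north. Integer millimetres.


cube([3500, 100, 2900]);
translate([0, 2400, 0]) cube([3500, 100, 2900]);
translate([0, 100, 0]) cube([100, 2300, 2900]);
translate([3400, 100, 0]) cube([100, 2300, 2900]);
translate([2000, 100, 0]) cube([100, 500, 2900]);
translate([2000, 1600, 0]) cube([100, 800, 2900]);
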